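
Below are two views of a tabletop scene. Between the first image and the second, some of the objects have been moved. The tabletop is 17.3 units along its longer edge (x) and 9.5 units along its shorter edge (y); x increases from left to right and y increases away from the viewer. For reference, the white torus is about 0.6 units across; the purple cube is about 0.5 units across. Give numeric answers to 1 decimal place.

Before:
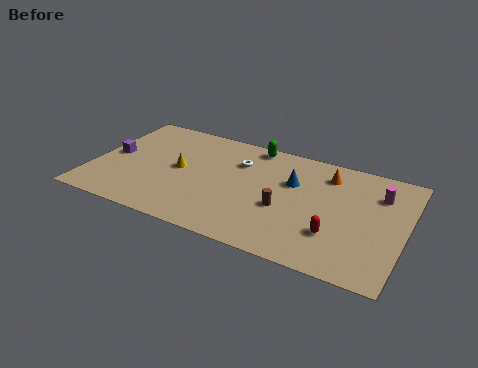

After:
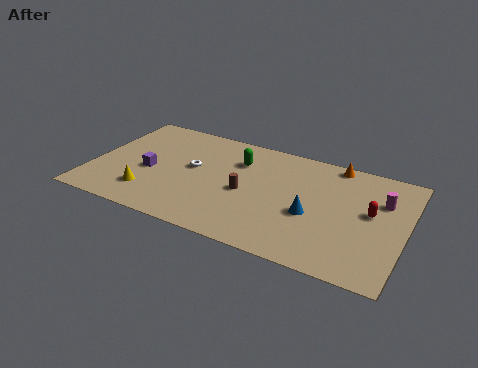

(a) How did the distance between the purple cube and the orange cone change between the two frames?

-1.2

They were about 12.1 units apart before and 10.9 after — 1.2 units closer together.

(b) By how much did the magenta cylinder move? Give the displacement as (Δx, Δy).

(0.2, -0.5)

The magenta cylinder started near (15.7, 7.0) and ended near (15.9, 6.5).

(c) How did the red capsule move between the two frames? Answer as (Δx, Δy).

(1.7, 2.5)

From the two frames, the red capsule sits at roughly (13.7, 2.8) before and (15.4, 5.3) after.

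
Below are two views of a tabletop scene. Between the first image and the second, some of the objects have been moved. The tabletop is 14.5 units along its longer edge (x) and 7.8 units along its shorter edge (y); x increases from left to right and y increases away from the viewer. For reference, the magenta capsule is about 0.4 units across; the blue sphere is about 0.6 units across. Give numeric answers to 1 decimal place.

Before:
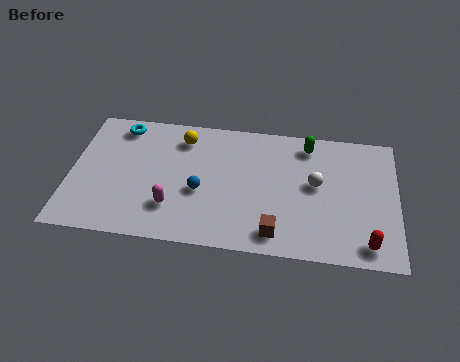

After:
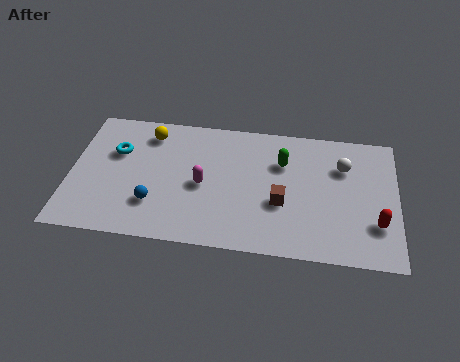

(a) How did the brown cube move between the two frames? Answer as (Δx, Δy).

(0.2, 1.8)

From the two frames, the brown cube sits at roughly (9.2, 1.2) before and (9.4, 3.0) after.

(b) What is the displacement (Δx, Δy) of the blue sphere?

(-2.0, -1.0)

The blue sphere started near (5.8, 3.2) and ended near (3.8, 2.2).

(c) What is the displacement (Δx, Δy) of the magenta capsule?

(1.3, 1.5)

The magenta capsule started near (4.6, 2.1) and ended near (5.9, 3.6).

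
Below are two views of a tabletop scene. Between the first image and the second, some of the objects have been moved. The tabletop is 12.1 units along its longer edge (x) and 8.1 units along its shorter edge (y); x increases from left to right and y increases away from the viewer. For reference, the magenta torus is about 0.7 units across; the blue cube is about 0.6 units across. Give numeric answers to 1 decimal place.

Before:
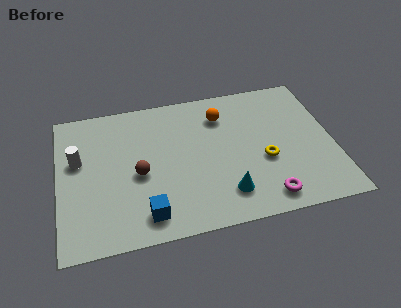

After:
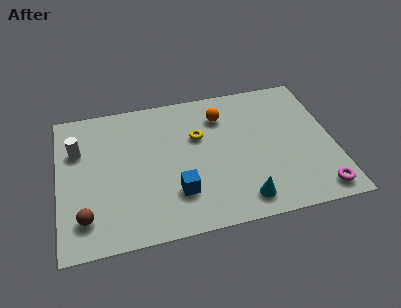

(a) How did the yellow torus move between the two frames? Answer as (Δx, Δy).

(-2.8, 2.0)

From the two frames, the yellow torus sits at roughly (9.0, 3.2) before and (6.2, 5.2) after.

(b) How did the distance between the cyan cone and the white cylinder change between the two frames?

+1.1

They were about 7.1 units apart before and 8.2 after — 1.1 units further apart.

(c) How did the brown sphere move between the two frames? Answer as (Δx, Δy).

(-2.4, -1.9)

The brown sphere started near (3.5, 3.6) and ended near (1.1, 1.7).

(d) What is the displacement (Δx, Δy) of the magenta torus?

(2.3, -0.1)

From the two frames, the magenta torus sits at roughly (8.9, 1.1) before and (11.2, 1.0) after.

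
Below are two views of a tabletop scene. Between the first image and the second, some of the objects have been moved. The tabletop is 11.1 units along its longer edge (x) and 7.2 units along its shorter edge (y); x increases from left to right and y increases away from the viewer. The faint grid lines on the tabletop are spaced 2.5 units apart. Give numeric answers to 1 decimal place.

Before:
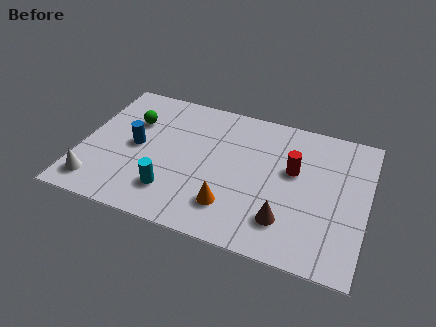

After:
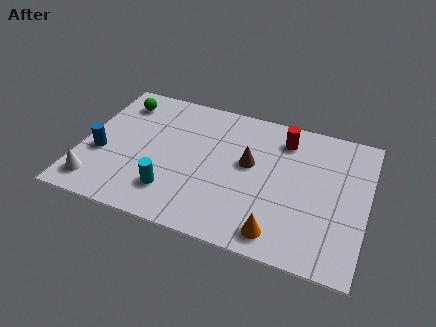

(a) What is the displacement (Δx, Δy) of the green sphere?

(-0.6, 0.9)

From the two frames, the green sphere sits at roughly (1.8, 4.9) before and (1.2, 5.8) after.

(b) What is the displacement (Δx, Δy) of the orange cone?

(1.9, -0.7)

The orange cone started near (6.0, 1.7) and ended near (7.9, 1.0).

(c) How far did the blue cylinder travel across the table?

1.5

The blue cylinder moved from about (2.1, 3.6) to (0.8, 2.8), a distance of √(1.3² + 0.8²) ≈ 1.5.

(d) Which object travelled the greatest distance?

the brown cone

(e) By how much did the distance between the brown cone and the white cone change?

-0.9

Before: roughly 7.3 units apart; after: 6.4. That's 0.9 units closer together.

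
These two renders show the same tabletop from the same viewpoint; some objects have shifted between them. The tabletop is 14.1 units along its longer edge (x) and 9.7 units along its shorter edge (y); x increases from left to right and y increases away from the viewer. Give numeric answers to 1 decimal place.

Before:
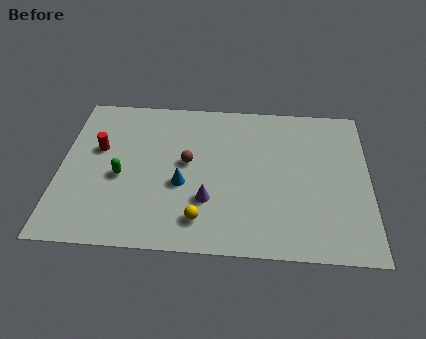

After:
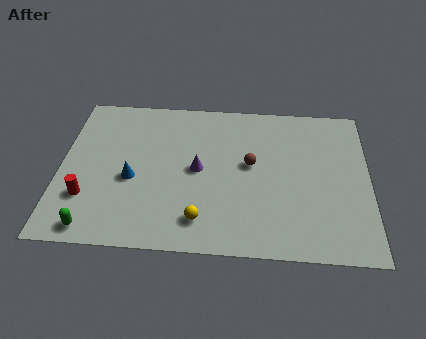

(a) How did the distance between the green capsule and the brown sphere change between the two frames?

+5.1

They were about 3.2 units apart before and 8.3 after — 5.1 units further apart.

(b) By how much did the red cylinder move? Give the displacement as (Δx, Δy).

(-0.4, -3.1)

The red cylinder started near (1.7, 5.9) and ended near (1.3, 2.8).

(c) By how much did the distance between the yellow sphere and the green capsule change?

+0.5

Before: roughly 4.4 units apart; after: 4.9. That's 0.5 units further apart.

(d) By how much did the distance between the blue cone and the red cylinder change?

-2.0

The distance was about 4.4 in the first image and 2.4 in the second, so they moved 2.0 units closer together.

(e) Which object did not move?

the yellow sphere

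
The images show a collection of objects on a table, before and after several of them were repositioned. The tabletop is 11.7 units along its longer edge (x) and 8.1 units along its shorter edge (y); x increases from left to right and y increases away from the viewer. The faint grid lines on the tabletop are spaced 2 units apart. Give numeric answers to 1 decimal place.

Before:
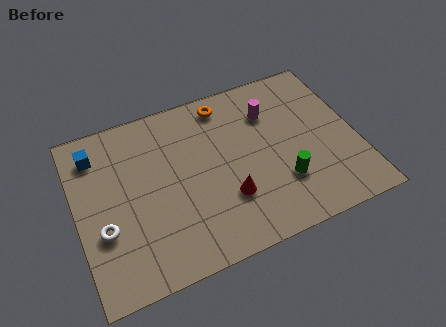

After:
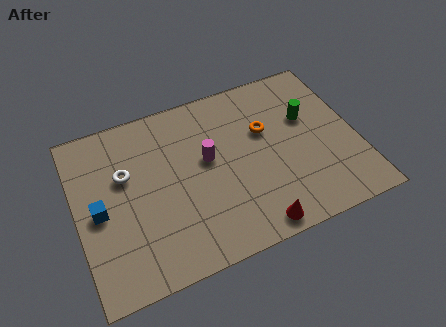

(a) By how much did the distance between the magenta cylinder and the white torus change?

-4.5

They were about 7.9 units apart before and 3.4 after — 4.5 units closer together.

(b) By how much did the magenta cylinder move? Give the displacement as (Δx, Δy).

(-2.8, -1.3)

The magenta cylinder started near (8.3, 5.9) and ended near (5.5, 4.6).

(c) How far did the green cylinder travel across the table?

3.0

The green cylinder moved from about (8.4, 2.4) to (9.8, 5.1), a distance of √(1.4² + 2.7²) ≈ 3.0.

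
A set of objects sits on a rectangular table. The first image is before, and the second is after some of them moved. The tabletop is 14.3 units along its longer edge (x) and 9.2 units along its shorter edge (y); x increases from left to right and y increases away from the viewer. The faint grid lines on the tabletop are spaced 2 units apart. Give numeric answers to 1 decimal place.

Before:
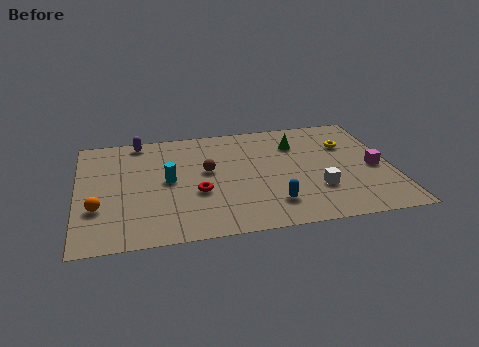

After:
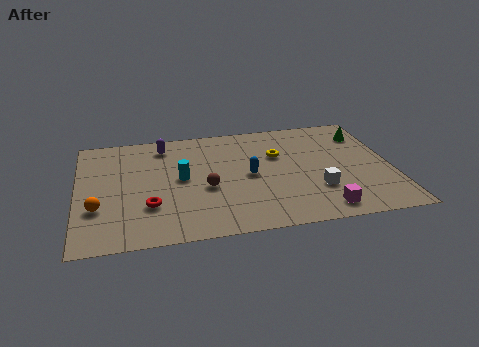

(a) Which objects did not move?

the white cube and the orange sphere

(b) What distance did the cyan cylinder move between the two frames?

0.6

From (4.1, 4.7) to (4.7, 4.8), the cyan cylinder covered √(0.6² + 0.1²) ≈ 0.6 units.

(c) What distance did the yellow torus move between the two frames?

3.2

The yellow torus moved from about (12.4, 6.3) to (9.2, 6.0), a distance of √(3.2² + 0.3²) ≈ 3.2.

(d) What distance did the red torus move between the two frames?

2.3

The red torus moved from about (5.4, 3.5) to (3.2, 2.8), a distance of √(2.2² + 0.7²) ≈ 2.3.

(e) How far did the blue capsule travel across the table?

2.7

The blue capsule was near (8.7, 2.0) before and (7.8, 4.5) after, so it travelled √(0.9² + 2.5²) ≈ 2.7 units.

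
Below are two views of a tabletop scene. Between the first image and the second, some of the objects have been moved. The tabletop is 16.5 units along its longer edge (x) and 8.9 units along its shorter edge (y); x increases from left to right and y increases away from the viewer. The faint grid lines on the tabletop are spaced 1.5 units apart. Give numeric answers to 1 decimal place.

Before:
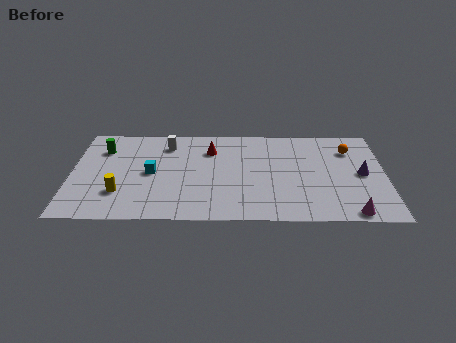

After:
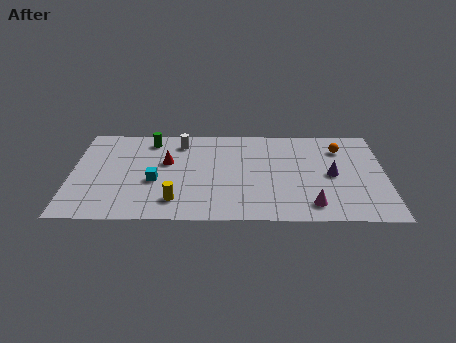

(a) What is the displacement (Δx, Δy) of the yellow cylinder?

(2.9, -0.7)

The yellow cylinder started near (2.6, 2.5) and ended near (5.5, 1.8).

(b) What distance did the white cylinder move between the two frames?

0.7

The white cylinder moved from about (5.0, 7.1) to (5.7, 7.3), a distance of √(0.7² + 0.2²) ≈ 0.7.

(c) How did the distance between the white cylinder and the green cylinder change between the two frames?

-1.8

Before: roughly 3.4 units apart; after: 1.6. That's 1.8 units closer together.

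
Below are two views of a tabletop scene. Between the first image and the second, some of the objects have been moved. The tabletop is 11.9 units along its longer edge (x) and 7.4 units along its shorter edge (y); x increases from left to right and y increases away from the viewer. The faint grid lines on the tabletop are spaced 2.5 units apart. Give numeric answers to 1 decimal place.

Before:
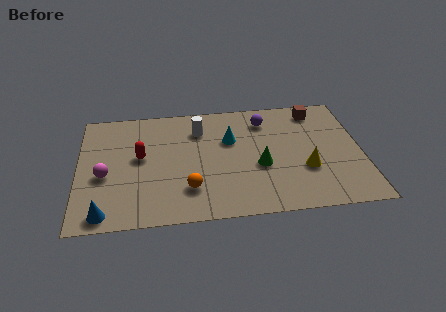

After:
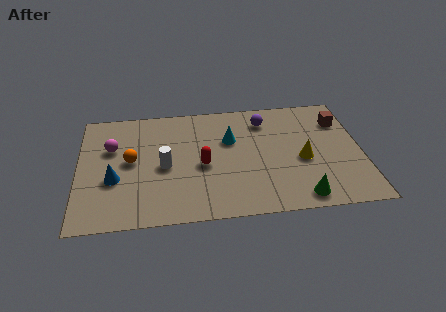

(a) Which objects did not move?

the cyan cone and the purple sphere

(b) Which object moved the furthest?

the orange sphere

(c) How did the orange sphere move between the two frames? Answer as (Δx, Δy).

(-2.4, 2.0)

From the two frames, the orange sphere sits at roughly (4.6, 1.9) before and (2.2, 3.9) after.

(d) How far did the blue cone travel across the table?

2.0

From (1.1, 0.8) to (1.5, 2.8), the blue cone covered √(0.4² + 2.0²) ≈ 2.0 units.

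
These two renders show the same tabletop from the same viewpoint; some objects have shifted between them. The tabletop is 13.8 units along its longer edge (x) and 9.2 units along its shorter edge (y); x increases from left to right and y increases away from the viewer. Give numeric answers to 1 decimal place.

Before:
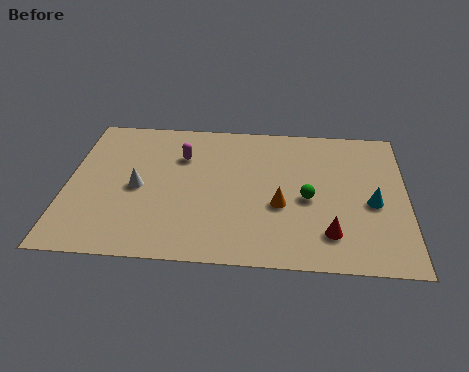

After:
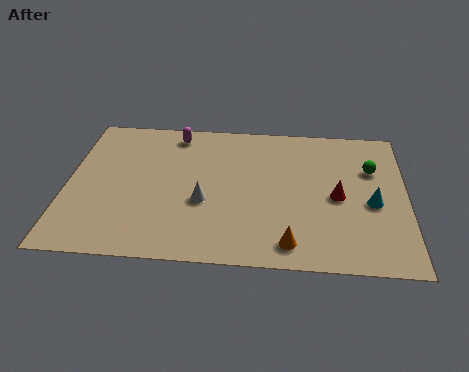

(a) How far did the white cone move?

2.8

The white cone was near (2.9, 4.3) before and (5.6, 3.6) after, so it travelled √(2.7² + 0.7²) ≈ 2.8 units.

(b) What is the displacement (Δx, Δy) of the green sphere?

(2.6, 2.1)

The green sphere started near (9.8, 4.1) and ended near (12.4, 6.2).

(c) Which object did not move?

the cyan cone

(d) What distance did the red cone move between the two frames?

2.3

The red cone moved from about (10.7, 2.0) to (11.0, 4.3), a distance of √(0.3² + 2.3²) ≈ 2.3.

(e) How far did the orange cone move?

2.3

The orange cone moved from about (8.7, 3.6) to (9.1, 1.3), a distance of √(0.4² + 2.3²) ≈ 2.3.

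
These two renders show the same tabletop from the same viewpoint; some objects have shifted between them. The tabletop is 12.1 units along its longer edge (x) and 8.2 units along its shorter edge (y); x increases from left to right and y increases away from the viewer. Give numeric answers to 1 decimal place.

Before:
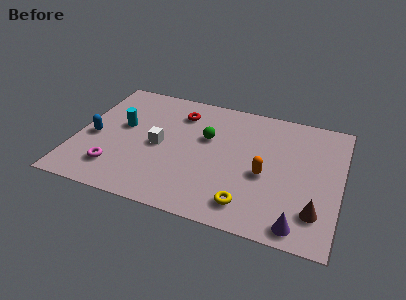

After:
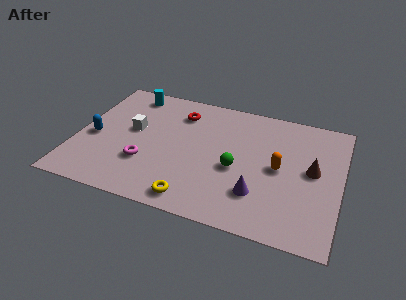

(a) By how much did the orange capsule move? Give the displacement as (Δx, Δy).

(0.6, 0.6)

The orange capsule started near (8.7, 3.5) and ended near (9.3, 4.1).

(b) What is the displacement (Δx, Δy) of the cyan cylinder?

(0.1, 2.4)

From the two frames, the cyan cylinder sits at roughly (2.0, 4.7) before and (2.1, 7.1) after.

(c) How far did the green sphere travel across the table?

2.2

The green sphere was near (5.9, 5.1) before and (7.4, 3.5) after, so it travelled √(1.5² + 1.6²) ≈ 2.2 units.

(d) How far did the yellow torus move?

2.4

From (8.1, 1.4) to (5.7, 1.0), the yellow torus covered √(2.4² + 0.4²) ≈ 2.4 units.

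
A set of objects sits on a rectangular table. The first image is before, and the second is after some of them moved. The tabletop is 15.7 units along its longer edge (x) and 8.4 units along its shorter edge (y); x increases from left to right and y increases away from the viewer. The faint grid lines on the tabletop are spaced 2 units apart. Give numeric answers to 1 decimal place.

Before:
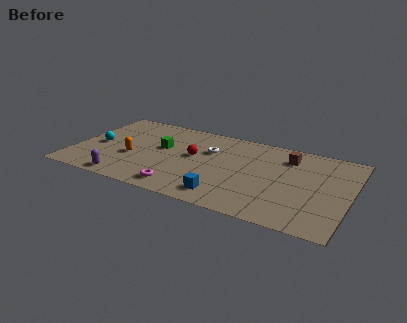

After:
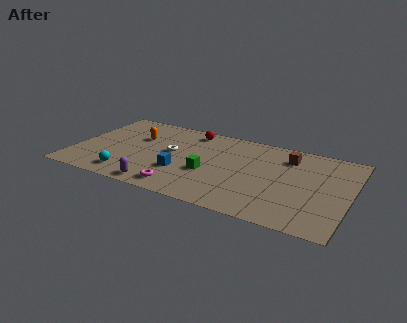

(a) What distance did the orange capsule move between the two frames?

2.2

The orange capsule moved from about (3.4, 3.3) to (3.4, 5.5), a distance of √(0.0² + 2.2²) ≈ 2.2.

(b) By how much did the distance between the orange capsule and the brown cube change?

-0.5

The distance was about 9.2 in the first image and 8.7 in the second, so they moved 0.5 units closer together.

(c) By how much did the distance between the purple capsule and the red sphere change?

+1.3

The distance was about 5.2 in the first image and 6.5 in the second, so they moved 1.3 units further apart.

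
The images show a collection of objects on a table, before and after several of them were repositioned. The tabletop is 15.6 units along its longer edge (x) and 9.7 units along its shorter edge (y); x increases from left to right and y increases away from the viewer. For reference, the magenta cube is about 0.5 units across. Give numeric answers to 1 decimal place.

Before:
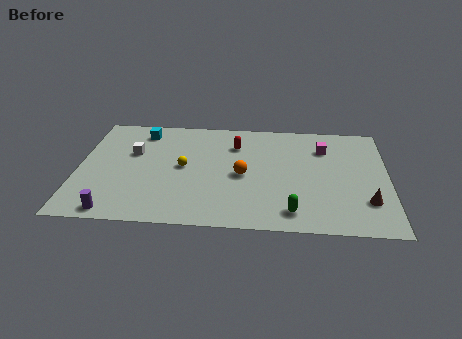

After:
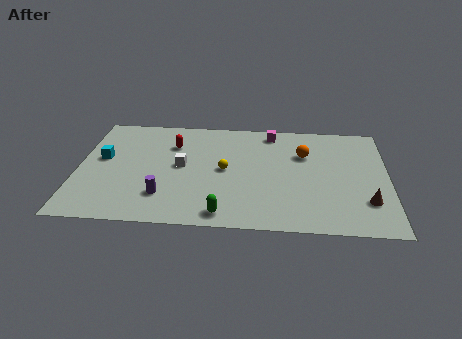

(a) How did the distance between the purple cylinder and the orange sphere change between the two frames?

+0.9

The distance was about 7.3 in the first image and 8.2 in the second, so they moved 0.9 units further apart.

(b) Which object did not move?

the brown cone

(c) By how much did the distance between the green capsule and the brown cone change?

+3.4

Before: roughly 3.9 units apart; after: 7.3. That's 3.4 units further apart.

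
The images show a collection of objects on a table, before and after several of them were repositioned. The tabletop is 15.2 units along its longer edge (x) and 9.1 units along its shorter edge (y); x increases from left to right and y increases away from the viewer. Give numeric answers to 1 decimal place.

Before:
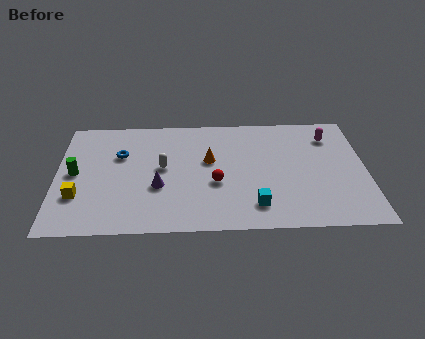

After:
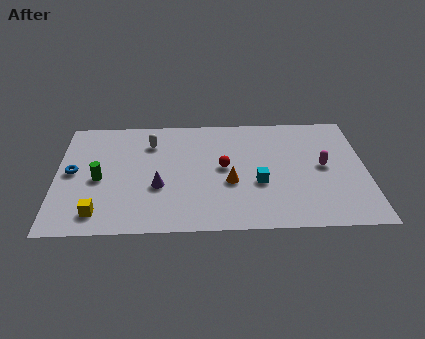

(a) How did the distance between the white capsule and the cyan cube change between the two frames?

+0.8

They were about 5.5 units apart before and 6.3 after — 0.8 units further apart.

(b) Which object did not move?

the purple cone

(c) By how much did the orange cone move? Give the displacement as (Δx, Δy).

(1.0, -1.8)

The orange cone was at about (7.5, 5.4) and moved to about (8.5, 3.6).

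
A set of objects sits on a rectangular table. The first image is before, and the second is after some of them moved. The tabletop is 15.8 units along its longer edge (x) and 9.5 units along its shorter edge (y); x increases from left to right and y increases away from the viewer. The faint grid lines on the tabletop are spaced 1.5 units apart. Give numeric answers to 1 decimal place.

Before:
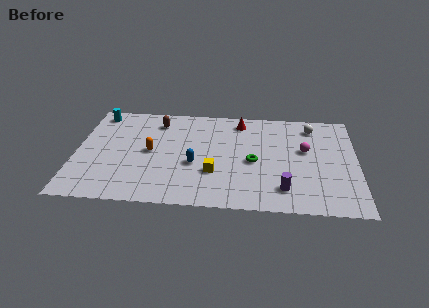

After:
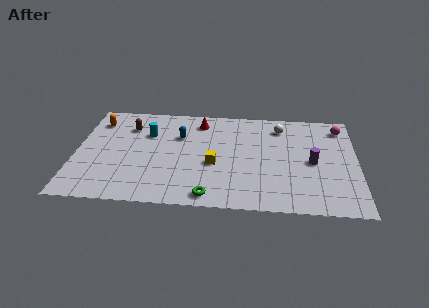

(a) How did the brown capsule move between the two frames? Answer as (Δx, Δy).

(-1.6, -0.6)

The brown capsule started near (4.5, 7.7) and ended near (2.9, 7.1).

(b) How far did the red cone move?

2.3

The red cone moved from about (9.2, 8.1) to (6.9, 7.9), a distance of √(2.3² + 0.2²) ≈ 2.3.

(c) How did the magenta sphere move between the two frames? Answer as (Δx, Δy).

(2.0, 2.3)

From the two frames, the magenta sphere sits at roughly (12.9, 5.6) before and (14.9, 7.9) after.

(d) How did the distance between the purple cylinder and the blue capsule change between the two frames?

+2.4

The distance was about 5.3 in the first image and 7.7 in the second, so they moved 2.4 units further apart.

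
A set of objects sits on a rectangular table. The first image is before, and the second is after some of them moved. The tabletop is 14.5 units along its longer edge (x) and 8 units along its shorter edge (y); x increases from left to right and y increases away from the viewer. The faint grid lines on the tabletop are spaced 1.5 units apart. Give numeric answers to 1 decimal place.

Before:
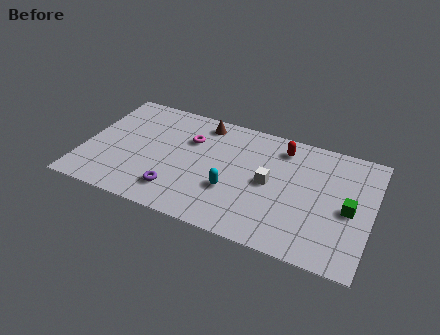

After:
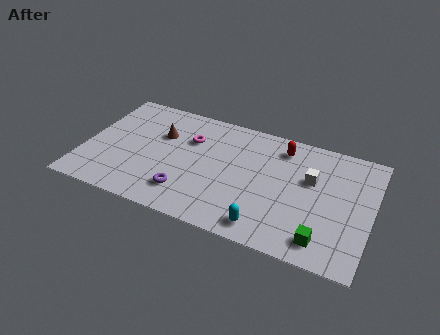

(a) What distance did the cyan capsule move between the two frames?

2.5

The cyan capsule moved from about (7.6, 2.8) to (9.5, 1.1), a distance of √(1.9² + 1.7²) ≈ 2.5.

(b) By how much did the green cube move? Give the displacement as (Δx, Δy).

(-1.1, -2.4)

The green cube was at about (13.4, 3.7) and moved to about (12.3, 1.3).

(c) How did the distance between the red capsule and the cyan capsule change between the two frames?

+1.1

Before: roughly 4.4 units apart; after: 5.5. That's 1.1 units further apart.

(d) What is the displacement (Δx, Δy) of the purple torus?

(0.5, 0.1)

The purple torus was at about (4.9, 1.7) and moved to about (5.4, 1.8).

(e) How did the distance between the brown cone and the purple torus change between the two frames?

-1.4

Before: roughly 5.3 units apart; after: 3.9. That's 1.4 units closer together.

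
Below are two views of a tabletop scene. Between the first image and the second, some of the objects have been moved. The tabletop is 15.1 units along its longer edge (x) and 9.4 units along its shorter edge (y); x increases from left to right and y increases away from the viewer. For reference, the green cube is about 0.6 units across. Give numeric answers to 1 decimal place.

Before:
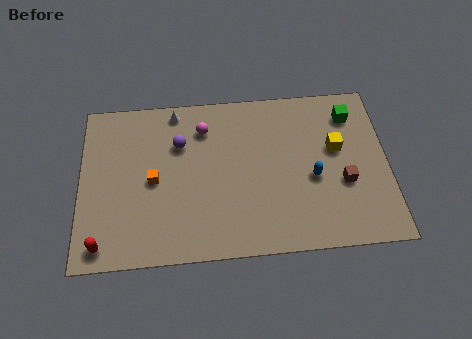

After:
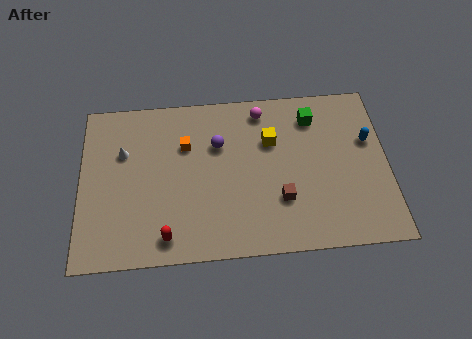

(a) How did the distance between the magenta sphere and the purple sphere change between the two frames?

+1.4

Before: roughly 1.4 units apart; after: 2.8. That's 1.4 units further apart.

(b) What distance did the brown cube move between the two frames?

3.2

The brown cube moved from about (12.9, 3.6) to (9.8, 2.9), a distance of √(3.1² + 0.7²) ≈ 3.2.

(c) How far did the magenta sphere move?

3.0

From (6.1, 7.3) to (9.0, 8.1), the magenta sphere covered √(2.9² + 0.8²) ≈ 3.0 units.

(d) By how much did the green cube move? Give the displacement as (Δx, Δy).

(-1.9, 0.0)

The green cube started near (13.4, 7.5) and ended near (11.5, 7.5).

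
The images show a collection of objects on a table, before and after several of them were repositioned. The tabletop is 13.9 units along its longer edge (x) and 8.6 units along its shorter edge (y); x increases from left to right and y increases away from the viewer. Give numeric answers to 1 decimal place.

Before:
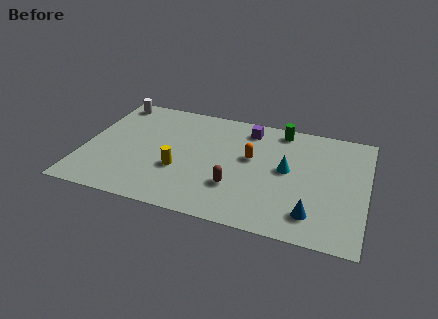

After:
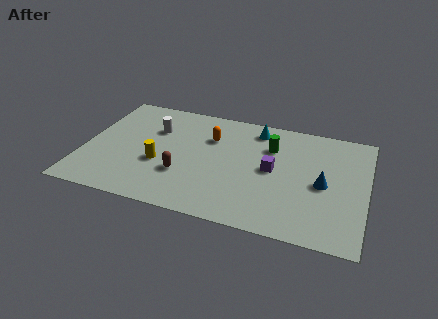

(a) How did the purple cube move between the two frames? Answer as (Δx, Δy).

(1.4, -2.8)

From the two frames, the purple cube sits at roughly (7.9, 7.2) before and (9.3, 4.4) after.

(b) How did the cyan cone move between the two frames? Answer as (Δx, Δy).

(-1.7, 2.7)

The cyan cone started near (10.0, 4.6) and ended near (8.3, 7.3).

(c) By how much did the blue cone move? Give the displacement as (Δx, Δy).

(0.4, 2.3)

The blue cone was at about (11.4, 1.7) and moved to about (11.8, 4.0).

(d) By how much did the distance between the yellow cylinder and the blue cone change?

+1.3

They were about 6.7 units apart before and 8.0 after — 1.3 units further apart.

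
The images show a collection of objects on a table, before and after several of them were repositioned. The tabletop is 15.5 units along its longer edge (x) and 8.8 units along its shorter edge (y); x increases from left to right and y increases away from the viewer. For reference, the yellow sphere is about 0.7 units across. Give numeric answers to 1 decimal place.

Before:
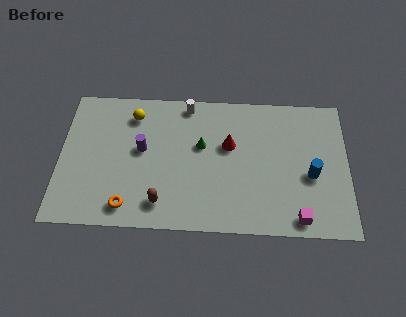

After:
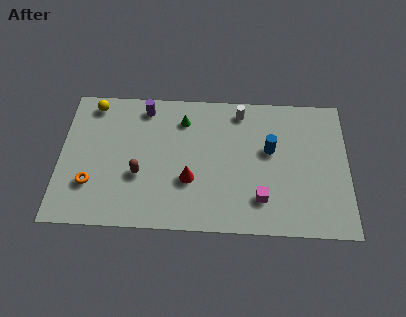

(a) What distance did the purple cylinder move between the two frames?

2.7

The purple cylinder moved from about (4.4, 4.9) to (4.5, 7.6), a distance of √(0.1² + 2.7²) ≈ 2.7.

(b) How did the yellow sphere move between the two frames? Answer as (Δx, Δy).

(-2.2, 0.6)

From the two frames, the yellow sphere sits at roughly (3.9, 7.1) before and (1.7, 7.7) after.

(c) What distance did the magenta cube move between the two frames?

2.3

From (12.8, 1.0) to (10.8, 2.1), the magenta cube covered √(2.0² + 1.1²) ≈ 2.3 units.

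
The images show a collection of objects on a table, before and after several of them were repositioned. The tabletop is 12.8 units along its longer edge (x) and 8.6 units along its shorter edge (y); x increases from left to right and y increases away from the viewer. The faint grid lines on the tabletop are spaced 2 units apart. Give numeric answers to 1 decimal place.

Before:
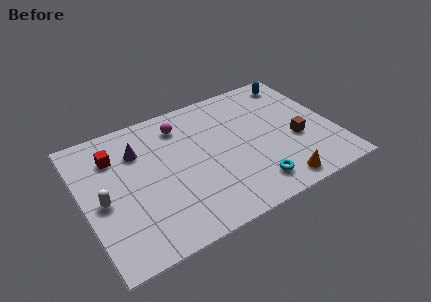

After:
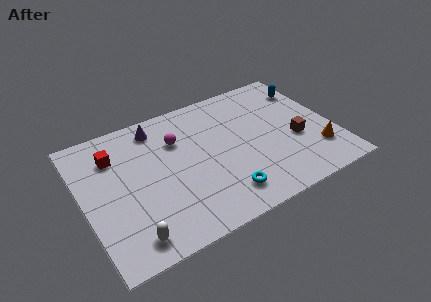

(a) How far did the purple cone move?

1.6

The purple cone moved from about (3.0, 6.2) to (4.1, 7.3), a distance of √(1.1² + 1.1²) ≈ 1.6.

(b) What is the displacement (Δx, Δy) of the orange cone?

(2.3, 1.2)

The orange cone was at about (9.4, 1.0) and moved to about (11.7, 2.2).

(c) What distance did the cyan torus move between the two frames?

1.5

From (8.2, 1.5) to (6.7, 1.6), the cyan torus covered √(1.5² + 0.1²) ≈ 1.5 units.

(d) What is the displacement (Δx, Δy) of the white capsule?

(1.0, -2.7)

The white capsule was at about (0.9, 3.9) and moved to about (1.9, 1.2).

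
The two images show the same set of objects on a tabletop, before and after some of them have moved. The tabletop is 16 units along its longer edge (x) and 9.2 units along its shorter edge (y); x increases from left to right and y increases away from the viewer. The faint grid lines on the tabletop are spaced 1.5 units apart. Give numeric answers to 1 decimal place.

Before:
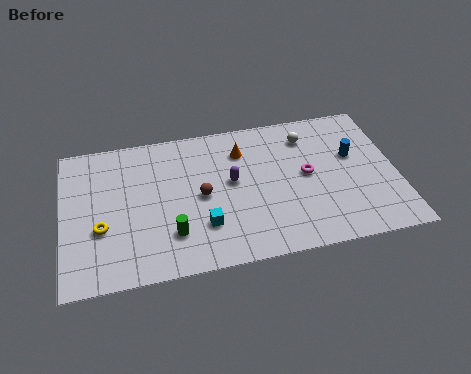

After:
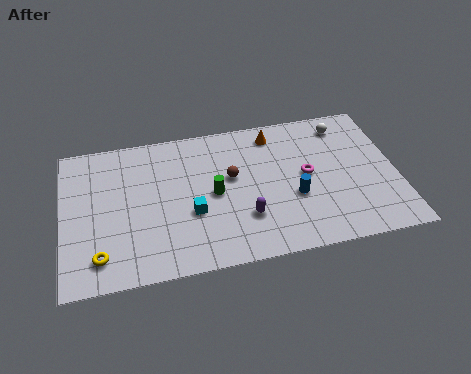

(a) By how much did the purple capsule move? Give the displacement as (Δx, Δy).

(0.5, -2.4)

The purple capsule started near (8.1, 5.1) and ended near (8.6, 2.7).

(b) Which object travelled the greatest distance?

the blue cylinder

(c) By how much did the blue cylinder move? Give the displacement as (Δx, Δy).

(-3.0, -2.1)

The blue cylinder started near (14.0, 5.6) and ended near (11.0, 3.5).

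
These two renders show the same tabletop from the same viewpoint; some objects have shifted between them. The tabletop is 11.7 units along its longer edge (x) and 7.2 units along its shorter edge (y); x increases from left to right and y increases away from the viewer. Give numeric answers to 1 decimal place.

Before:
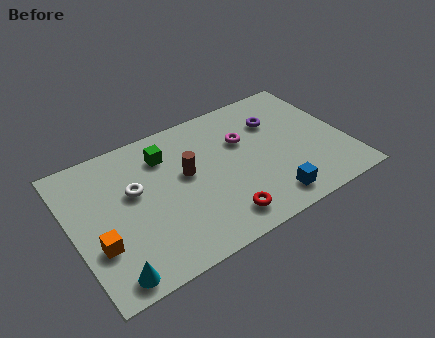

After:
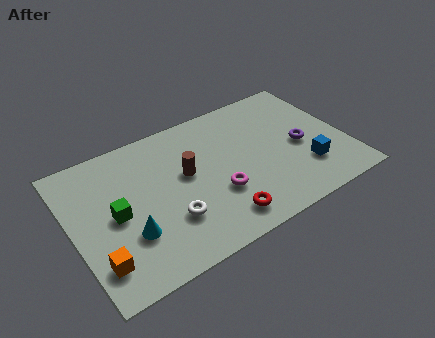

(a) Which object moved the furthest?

the green cube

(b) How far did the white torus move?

2.4

From (2.7, 4.3) to (3.9, 2.2), the white torus covered √(1.2² + 2.1²) ≈ 2.4 units.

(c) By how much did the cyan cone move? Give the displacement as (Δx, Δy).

(1.0, 1.5)

The cyan cone was at about (1.2, 0.8) and moved to about (2.2, 2.3).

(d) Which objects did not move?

the brown cylinder and the red torus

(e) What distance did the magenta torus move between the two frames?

2.7

The magenta torus was near (7.5, 4.7) before and (6.0, 2.5) after, so it travelled √(1.5² + 2.2²) ≈ 2.7 units.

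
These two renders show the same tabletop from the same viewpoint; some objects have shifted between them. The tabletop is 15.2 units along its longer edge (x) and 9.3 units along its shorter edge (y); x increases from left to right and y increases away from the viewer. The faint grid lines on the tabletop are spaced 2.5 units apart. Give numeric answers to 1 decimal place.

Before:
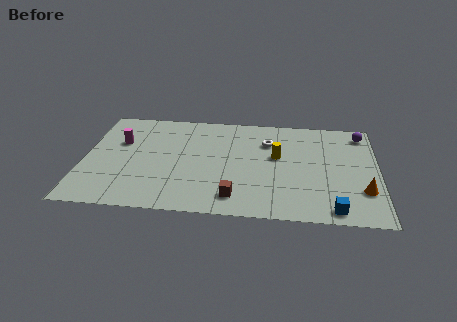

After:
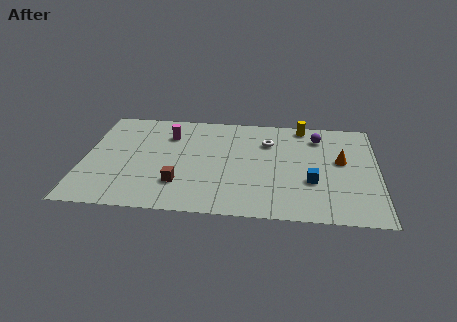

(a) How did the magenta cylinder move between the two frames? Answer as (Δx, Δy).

(2.5, 0.9)

The magenta cylinder started near (1.8, 6.0) and ended near (4.3, 6.9).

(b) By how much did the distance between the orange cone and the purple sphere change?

-2.8

Before: roughly 5.2 units apart; after: 2.4. That's 2.8 units closer together.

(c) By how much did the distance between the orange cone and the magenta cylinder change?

-3.9

They were about 13.0 units apart before and 9.1 after — 3.9 units closer together.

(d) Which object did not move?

the white torus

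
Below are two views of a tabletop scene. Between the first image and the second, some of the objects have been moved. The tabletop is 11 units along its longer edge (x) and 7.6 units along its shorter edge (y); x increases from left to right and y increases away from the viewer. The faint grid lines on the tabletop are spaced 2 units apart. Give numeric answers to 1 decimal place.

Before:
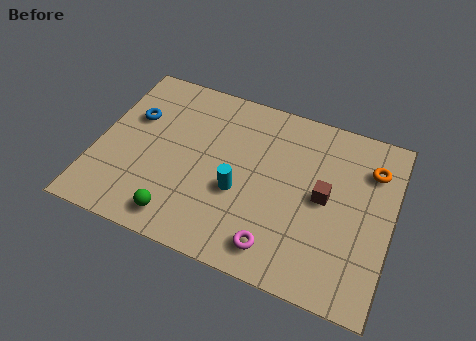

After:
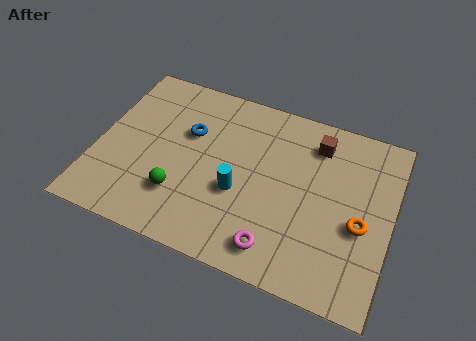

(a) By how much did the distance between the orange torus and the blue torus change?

-2.1

They were about 8.9 units apart before and 6.8 after — 2.1 units closer together.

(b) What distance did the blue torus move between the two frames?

2.1

From (1.2, 4.9) to (3.3, 4.9), the blue torus covered √(2.1² + 0.0²) ≈ 2.1 units.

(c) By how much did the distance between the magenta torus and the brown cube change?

+1.9

They were about 3.1 units apart before and 5.0 after — 1.9 units further apart.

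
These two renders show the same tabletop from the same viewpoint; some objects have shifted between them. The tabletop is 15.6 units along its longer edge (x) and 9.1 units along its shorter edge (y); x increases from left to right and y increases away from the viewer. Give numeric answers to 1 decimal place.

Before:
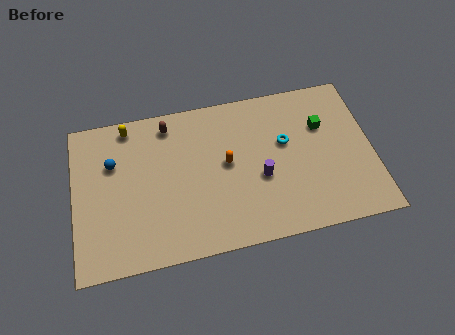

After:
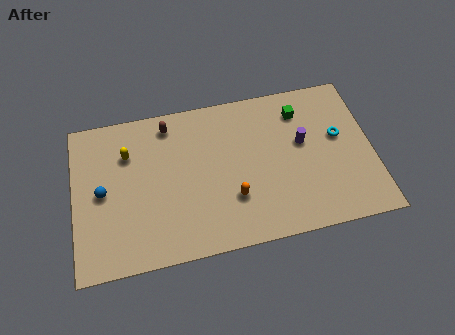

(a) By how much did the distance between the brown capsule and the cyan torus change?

+2.7

They were about 6.4 units apart before and 9.1 after — 2.7 units further apart.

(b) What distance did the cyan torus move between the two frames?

2.8

The cyan torus moved from about (11.1, 5.5) to (13.9, 5.3), a distance of √(2.8² + 0.2²) ≈ 2.8.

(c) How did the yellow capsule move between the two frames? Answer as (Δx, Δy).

(-0.1, -1.6)

The yellow capsule was at about (3.0, 8.1) and moved to about (2.9, 6.5).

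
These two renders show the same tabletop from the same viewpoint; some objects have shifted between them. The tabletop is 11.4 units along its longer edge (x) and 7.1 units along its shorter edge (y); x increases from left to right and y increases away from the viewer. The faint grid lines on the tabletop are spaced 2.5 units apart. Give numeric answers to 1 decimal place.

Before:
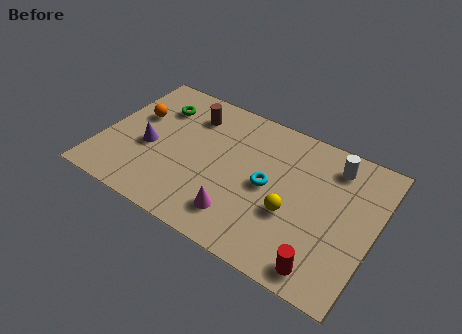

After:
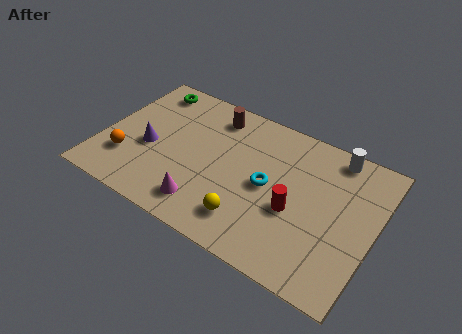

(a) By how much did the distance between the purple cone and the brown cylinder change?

+0.8

They were about 2.9 units apart before and 3.7 after — 0.8 units further apart.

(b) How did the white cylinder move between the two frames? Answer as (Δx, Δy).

(0.0, 0.5)

The white cylinder was at about (9.4, 5.8) and moved to about (9.4, 6.3).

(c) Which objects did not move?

the cyan torus and the purple cone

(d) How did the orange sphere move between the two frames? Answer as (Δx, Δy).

(0.0, -2.4)

The orange sphere started near (1.2, 4.4) and ended near (1.2, 2.0).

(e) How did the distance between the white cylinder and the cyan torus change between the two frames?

+0.4

They were about 3.3 units apart before and 3.7 after — 0.4 units further apart.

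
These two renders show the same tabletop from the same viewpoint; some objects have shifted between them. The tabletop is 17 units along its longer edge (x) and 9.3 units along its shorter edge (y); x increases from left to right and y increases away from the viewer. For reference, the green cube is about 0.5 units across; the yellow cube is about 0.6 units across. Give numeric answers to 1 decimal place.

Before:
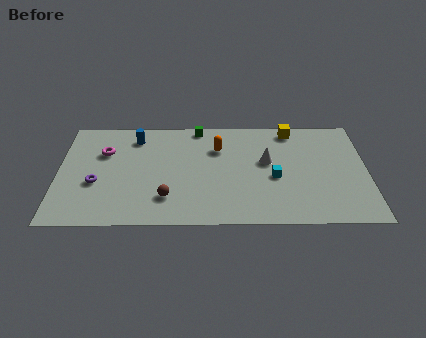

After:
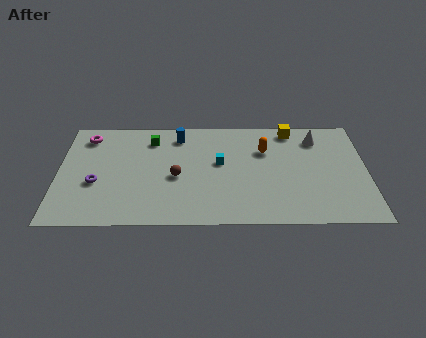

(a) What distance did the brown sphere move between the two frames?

1.9

The brown sphere was near (6.0, 2.3) before and (6.5, 4.1) after, so it travelled √(0.5² + 1.8²) ≈ 1.9 units.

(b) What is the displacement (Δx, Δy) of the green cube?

(-2.6, -1.1)

The green cube was at about (7.7, 8.5) and moved to about (5.1, 7.4).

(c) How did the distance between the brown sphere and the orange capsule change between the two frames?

+0.3

They were about 5.1 units apart before and 5.4 after — 0.3 units further apart.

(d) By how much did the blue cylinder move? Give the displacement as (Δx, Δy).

(2.4, 0.1)

From the two frames, the blue cylinder sits at roughly (4.2, 7.6) before and (6.6, 7.7) after.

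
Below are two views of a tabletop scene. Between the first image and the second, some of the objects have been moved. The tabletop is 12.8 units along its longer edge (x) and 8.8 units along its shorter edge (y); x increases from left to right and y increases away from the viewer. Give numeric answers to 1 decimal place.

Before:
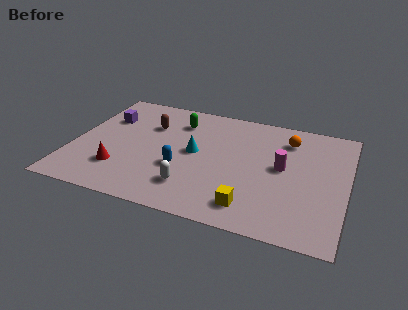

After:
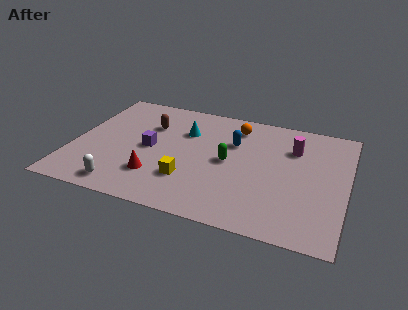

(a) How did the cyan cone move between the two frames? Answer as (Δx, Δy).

(-0.6, 1.5)

The cyan cone started near (5.7, 4.6) and ended near (5.1, 6.1).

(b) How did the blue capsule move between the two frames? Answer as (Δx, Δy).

(2.2, 2.7)

The blue capsule was at about (5.2, 3.2) and moved to about (7.4, 5.9).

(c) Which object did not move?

the brown capsule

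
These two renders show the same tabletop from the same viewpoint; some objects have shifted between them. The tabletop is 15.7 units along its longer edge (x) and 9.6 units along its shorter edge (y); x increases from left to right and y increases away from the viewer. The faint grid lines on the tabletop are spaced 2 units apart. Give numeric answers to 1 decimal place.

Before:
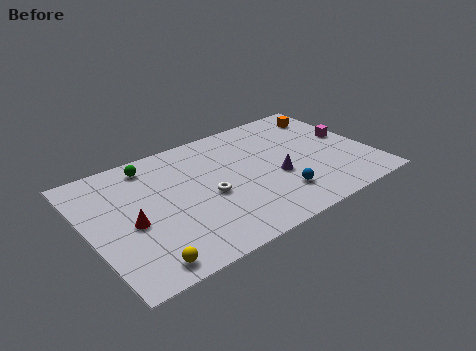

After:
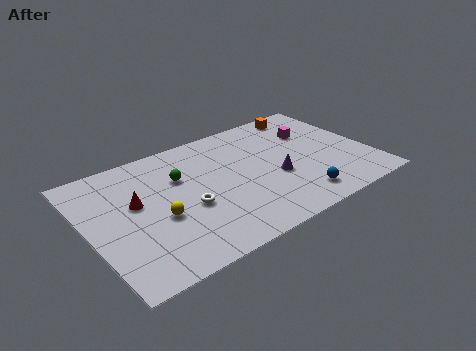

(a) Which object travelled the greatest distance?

the yellow sphere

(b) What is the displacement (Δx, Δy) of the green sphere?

(1.4, -1.8)

The green sphere was at about (3.9, 8.2) and moved to about (5.3, 6.4).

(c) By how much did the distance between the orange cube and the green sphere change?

-2.3

They were about 10.3 units apart before and 8.0 after — 2.3 units closer together.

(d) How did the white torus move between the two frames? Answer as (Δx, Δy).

(-1.2, -0.3)

The white torus was at about (6.5, 4.2) and moved to about (5.3, 3.9).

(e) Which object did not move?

the purple cone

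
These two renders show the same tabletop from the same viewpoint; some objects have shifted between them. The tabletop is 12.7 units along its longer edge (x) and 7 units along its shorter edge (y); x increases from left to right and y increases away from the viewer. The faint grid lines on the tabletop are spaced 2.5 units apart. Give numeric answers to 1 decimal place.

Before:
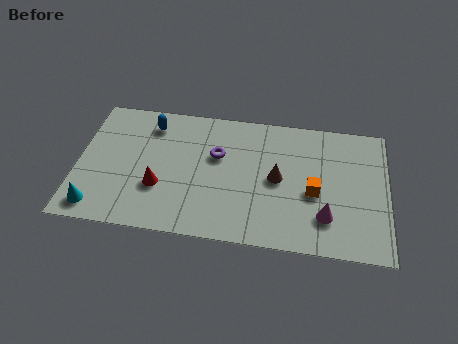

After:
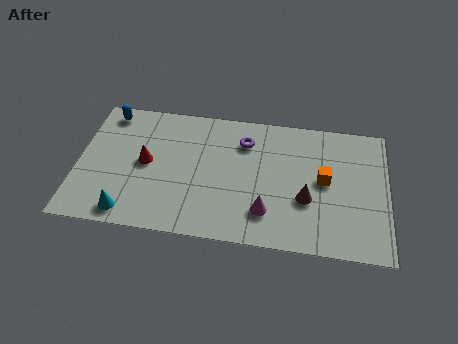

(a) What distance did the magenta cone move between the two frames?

2.4

From (10.2, 1.8) to (7.8, 1.7), the magenta cone covered √(2.4² + 0.1²) ≈ 2.4 units.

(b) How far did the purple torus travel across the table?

1.4

The purple torus was near (5.7, 4.4) before and (6.8, 5.3) after, so it travelled √(1.1² + 0.9²) ≈ 1.4 units.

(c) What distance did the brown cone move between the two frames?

1.5

The brown cone moved from about (8.2, 3.5) to (9.4, 2.6), a distance of √(1.2² + 0.9²) ≈ 1.5.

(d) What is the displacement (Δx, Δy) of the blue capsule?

(-1.8, 0.4)

The blue capsule was at about (2.9, 5.7) and moved to about (1.1, 6.1).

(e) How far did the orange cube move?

0.8

The orange cube was near (9.7, 3.0) before and (10.1, 3.7) after, so it travelled √(0.4² + 0.7²) ≈ 0.8 units.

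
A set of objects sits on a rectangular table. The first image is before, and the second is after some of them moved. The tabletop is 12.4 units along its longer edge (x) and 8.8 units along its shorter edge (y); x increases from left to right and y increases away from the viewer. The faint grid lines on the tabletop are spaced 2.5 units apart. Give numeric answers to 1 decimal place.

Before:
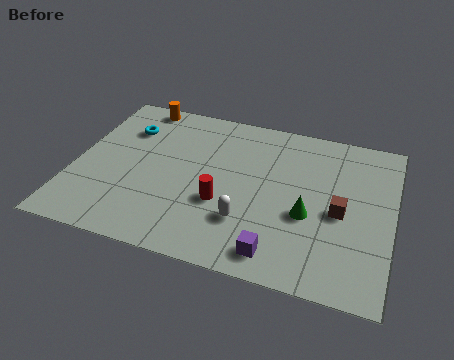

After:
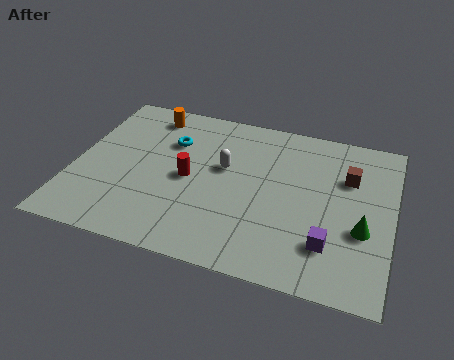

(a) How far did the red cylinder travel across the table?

1.7

The red cylinder moved from about (5.9, 3.2) to (4.5, 4.2), a distance of √(1.4² + 1.0²) ≈ 1.7.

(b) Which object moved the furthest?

the white capsule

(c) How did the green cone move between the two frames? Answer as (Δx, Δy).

(2.1, -0.2)

From the two frames, the green cone sits at roughly (9.2, 3.5) before and (11.3, 3.3) after.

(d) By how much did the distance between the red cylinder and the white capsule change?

+0.4

They were about 1.2 units apart before and 1.6 after — 0.4 units further apart.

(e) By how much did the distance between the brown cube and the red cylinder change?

+1.8

Before: roughly 4.6 units apart; after: 6.4. That's 1.8 units further apart.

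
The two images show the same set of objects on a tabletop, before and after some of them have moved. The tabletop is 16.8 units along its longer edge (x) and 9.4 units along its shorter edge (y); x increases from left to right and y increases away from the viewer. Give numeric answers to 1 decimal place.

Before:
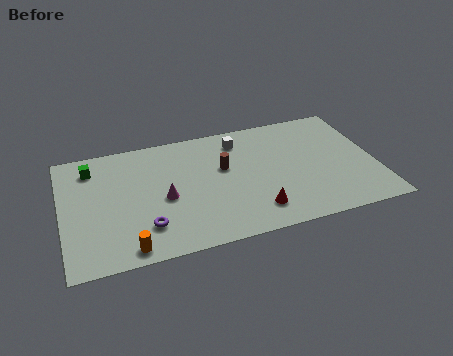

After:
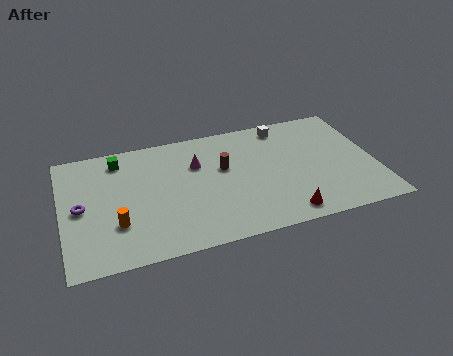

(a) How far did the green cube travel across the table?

1.5

The green cube was near (1.7, 7.6) before and (3.2, 7.9) after, so it travelled √(1.5² + 0.3²) ≈ 1.5 units.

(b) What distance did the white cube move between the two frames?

2.5

The white cube was near (9.7, 7.7) before and (12.2, 8.2) after, so it travelled √(2.5² + 0.5²) ≈ 2.5 units.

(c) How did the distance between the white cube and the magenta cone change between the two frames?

-0.3

The distance was about 5.5 in the first image and 5.2 in the second, so they moved 0.3 units closer together.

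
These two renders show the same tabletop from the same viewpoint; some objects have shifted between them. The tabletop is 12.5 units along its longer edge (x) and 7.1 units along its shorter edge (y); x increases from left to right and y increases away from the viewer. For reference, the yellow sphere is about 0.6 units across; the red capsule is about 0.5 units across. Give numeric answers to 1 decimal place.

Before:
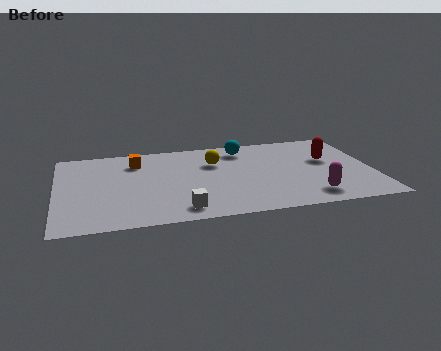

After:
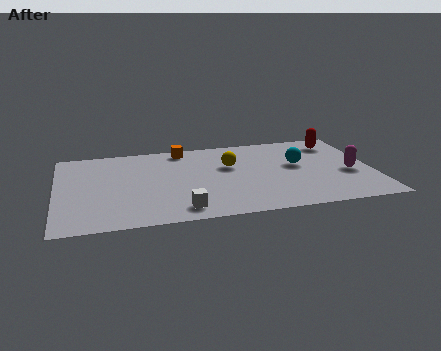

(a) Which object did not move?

the white cube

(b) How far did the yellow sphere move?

0.7

The yellow sphere was near (6.3, 4.9) before and (6.9, 4.5) after, so it travelled √(0.6² + 0.4²) ≈ 0.7 units.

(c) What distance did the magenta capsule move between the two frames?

2.4

The magenta capsule moved from about (9.9, 1.3) to (11.6, 3.0), a distance of √(1.7² + 1.7²) ≈ 2.4.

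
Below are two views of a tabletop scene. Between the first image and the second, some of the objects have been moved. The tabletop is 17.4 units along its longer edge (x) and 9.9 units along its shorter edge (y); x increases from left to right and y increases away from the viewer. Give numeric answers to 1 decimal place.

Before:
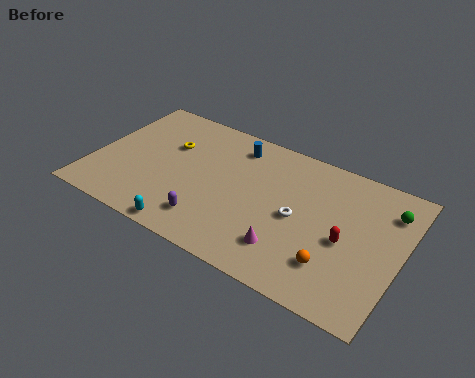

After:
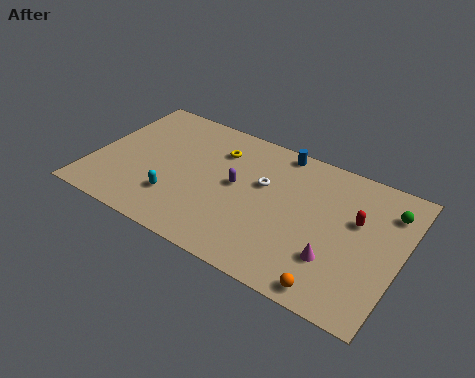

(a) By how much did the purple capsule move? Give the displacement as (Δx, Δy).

(1.0, 3.3)

The purple capsule started near (7.1, 2.0) and ended near (8.1, 5.3).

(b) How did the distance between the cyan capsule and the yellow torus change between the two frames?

-1.1

The distance was about 6.1 in the first image and 5.0 in the second, so they moved 1.1 units closer together.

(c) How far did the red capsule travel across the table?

1.7

The red capsule moved from about (14.4, 4.4) to (14.8, 6.1), a distance of √(0.4² + 1.7²) ≈ 1.7.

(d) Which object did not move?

the green sphere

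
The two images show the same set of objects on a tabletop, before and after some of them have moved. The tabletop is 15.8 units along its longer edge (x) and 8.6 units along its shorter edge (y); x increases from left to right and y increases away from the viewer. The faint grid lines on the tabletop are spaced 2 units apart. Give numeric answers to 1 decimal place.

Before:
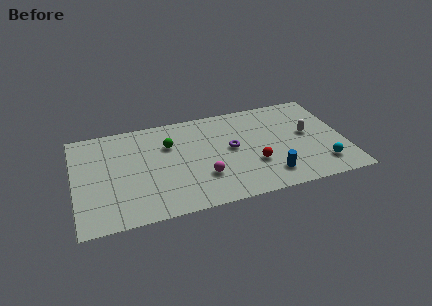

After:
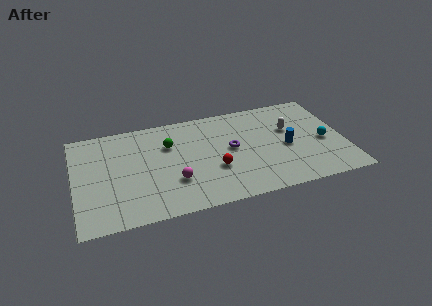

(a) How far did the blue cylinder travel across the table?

2.5

The blue cylinder was near (11.2, 1.7) before and (12.4, 3.9) after, so it travelled √(1.2² + 2.2²) ≈ 2.5 units.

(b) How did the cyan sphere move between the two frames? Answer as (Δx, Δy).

(0.3, 2.0)

The cyan sphere was at about (14.3, 1.8) and moved to about (14.6, 3.8).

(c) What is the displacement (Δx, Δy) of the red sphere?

(-2.3, 0.2)

The red sphere was at about (10.4, 2.9) and moved to about (8.1, 3.1).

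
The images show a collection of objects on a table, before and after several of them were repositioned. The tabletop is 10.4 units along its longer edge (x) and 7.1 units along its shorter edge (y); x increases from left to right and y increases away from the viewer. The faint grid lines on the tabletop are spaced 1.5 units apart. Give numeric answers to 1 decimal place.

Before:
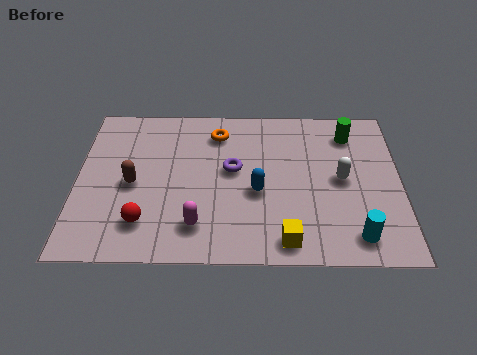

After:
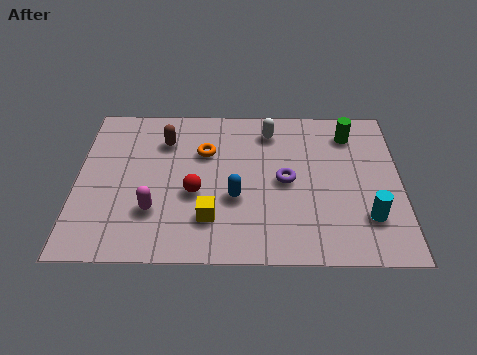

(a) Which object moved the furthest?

the white capsule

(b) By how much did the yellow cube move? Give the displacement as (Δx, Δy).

(-2.4, 0.9)

From the two frames, the yellow cube sits at roughly (6.7, 0.9) before and (4.3, 1.8) after.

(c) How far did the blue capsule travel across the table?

0.8

The blue capsule moved from about (5.8, 3.0) to (5.1, 2.7), a distance of √(0.7² + 0.3²) ≈ 0.8.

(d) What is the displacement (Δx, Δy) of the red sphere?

(1.6, 1.3)

From the two frames, the red sphere sits at roughly (2.2, 1.6) before and (3.8, 2.9) after.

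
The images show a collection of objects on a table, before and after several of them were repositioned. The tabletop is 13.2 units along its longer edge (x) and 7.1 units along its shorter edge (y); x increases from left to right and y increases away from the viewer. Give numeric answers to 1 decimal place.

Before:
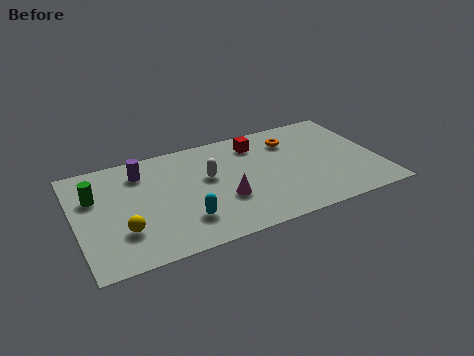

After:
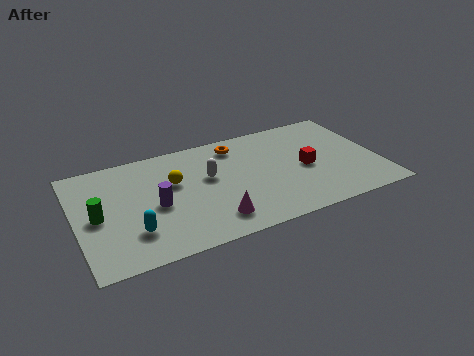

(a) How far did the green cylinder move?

1.3

From (0.9, 4.7) to (0.9, 3.4), the green cylinder covered √(0.0² + 1.3²) ≈ 1.3 units.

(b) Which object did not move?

the white capsule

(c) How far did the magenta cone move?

1.3

The magenta cone was near (6.3, 2.5) before and (5.7, 1.4) after, so it travelled √(0.6² + 1.1²) ≈ 1.3 units.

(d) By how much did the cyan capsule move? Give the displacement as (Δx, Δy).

(-2.2, 0.1)

The cyan capsule started near (4.5, 1.8) and ended near (2.3, 1.9).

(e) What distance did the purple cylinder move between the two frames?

2.4

From (3.0, 5.6) to (3.4, 3.2), the purple cylinder covered √(0.4² + 2.4²) ≈ 2.4 units.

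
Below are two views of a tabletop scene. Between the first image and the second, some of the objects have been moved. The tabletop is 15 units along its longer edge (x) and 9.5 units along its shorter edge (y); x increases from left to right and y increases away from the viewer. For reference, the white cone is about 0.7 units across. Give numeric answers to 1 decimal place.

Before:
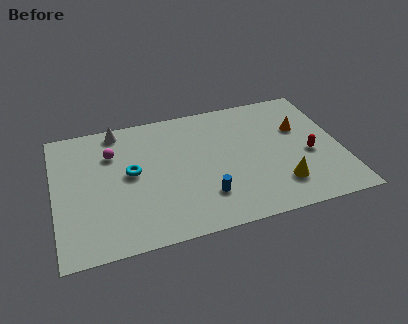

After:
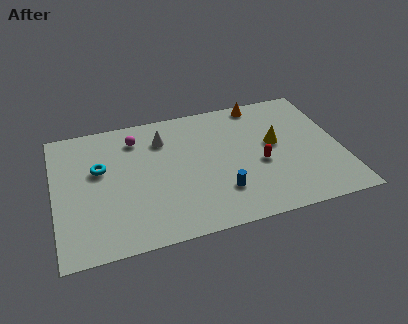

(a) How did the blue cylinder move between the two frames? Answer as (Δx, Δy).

(0.8, 0.1)

From the two frames, the blue cylinder sits at roughly (7.7, 2.4) before and (8.5, 2.5) after.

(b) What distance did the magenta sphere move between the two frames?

1.5

The magenta sphere was near (3.1, 6.8) before and (4.4, 7.6) after, so it travelled √(1.3² + 0.8²) ≈ 1.5 units.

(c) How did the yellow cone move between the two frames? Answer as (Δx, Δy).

(0.0, 3.1)

From the two frames, the yellow cone sits at roughly (11.6, 2.2) before and (11.6, 5.3) after.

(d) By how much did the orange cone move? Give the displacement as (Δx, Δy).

(-1.9, 2.5)

From the two frames, the orange cone sits at roughly (13.0, 6.1) before and (11.1, 8.6) after.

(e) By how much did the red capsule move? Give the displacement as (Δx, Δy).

(-2.6, 0.0)

The red capsule was at about (13.3, 4.0) and moved to about (10.7, 4.0).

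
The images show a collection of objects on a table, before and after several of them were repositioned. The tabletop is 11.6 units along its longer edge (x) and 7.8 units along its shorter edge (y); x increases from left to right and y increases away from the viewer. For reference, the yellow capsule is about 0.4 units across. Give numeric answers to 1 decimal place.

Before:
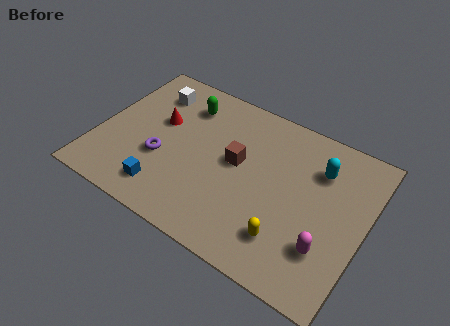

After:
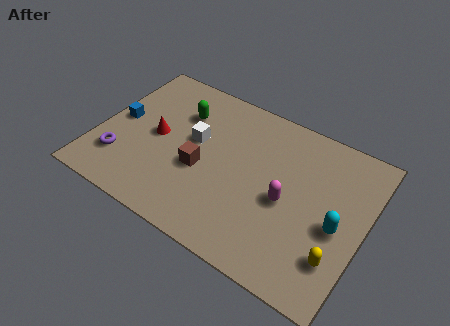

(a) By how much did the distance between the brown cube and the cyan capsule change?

+2.2

The distance was about 3.7 in the first image and 5.9 in the second, so they moved 2.2 units further apart.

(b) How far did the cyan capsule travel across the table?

2.5

The cyan capsule was near (9.4, 5.7) before and (10.5, 3.4) after, so it travelled √(1.1² + 2.3²) ≈ 2.5 units.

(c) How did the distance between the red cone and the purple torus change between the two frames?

+0.5

Before: roughly 1.8 units apart; after: 2.3. That's 0.5 units further apart.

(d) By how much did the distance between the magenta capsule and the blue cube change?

+0.6

The distance was about 6.9 in the first image and 7.5 in the second, so they moved 0.6 units further apart.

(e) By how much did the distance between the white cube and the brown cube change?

-3.1

They were about 4.5 units apart before and 1.4 after — 3.1 units closer together.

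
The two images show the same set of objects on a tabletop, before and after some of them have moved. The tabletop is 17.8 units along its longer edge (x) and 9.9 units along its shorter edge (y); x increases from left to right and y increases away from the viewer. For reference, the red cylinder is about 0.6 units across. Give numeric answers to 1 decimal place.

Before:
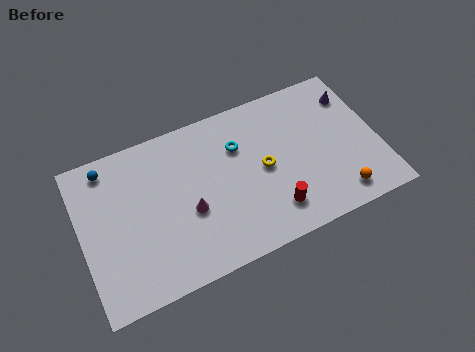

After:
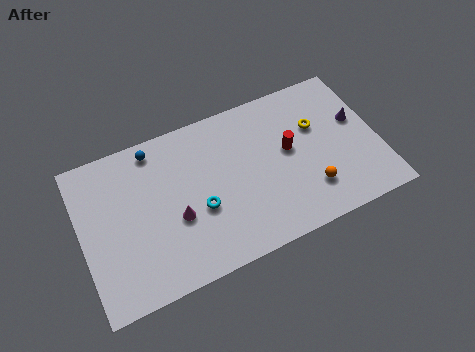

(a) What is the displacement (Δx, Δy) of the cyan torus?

(-2.7, -3.0)

The cyan torus started near (9.6, 6.9) and ended near (6.9, 3.9).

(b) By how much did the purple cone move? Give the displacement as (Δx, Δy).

(0.0, -1.7)

From the two frames, the purple cone sits at roughly (16.7, 7.6) before and (16.7, 5.9) after.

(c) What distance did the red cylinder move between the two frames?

3.7

From (11.1, 2.1) to (12.5, 5.5), the red cylinder covered √(1.4² + 3.4²) ≈ 3.7 units.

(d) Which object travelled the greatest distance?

the cyan torus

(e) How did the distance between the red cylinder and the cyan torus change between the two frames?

+0.8

They were about 5.0 units apart before and 5.8 after — 0.8 units further apart.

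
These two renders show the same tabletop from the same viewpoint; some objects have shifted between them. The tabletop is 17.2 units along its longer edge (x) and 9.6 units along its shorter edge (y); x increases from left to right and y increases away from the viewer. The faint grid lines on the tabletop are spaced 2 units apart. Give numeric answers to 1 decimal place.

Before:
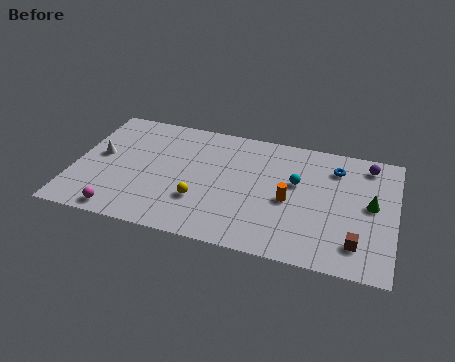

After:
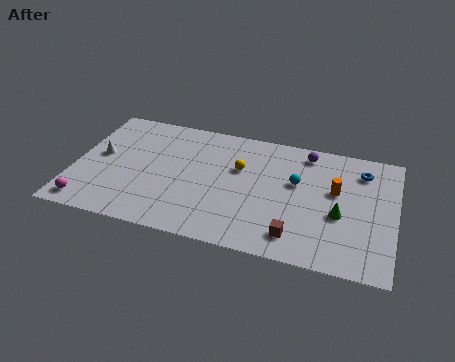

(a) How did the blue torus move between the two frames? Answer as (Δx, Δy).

(1.4, 0.1)

The blue torus was at about (13.9, 7.5) and moved to about (15.3, 7.6).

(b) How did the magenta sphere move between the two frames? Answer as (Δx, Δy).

(-1.8, 0.2)

The magenta sphere started near (2.8, 1.0) and ended near (1.0, 1.2).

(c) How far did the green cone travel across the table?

2.0

The green cone moved from about (15.9, 5.1) to (14.3, 3.9), a distance of √(1.6² + 1.2²) ≈ 2.0.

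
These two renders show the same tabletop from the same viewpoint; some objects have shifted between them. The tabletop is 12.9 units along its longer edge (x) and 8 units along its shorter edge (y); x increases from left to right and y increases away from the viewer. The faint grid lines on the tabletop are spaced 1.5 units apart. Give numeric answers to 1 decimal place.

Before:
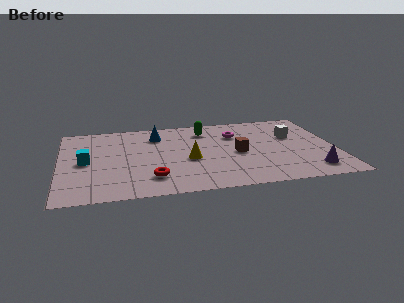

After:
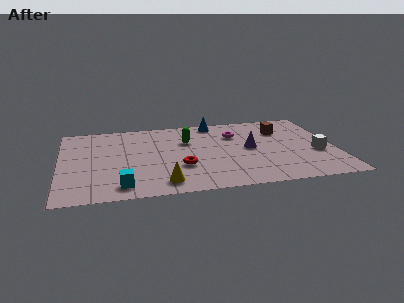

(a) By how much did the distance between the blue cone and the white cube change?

-0.3

Before: roughly 6.5 units apart; after: 6.2. That's 0.3 units closer together.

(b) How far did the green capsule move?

1.3

The green capsule moved from about (6.9, 6.4) to (6.0, 5.4), a distance of √(0.9² + 1.0²) ≈ 1.3.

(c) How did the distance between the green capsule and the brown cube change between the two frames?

+1.5

The distance was about 3.0 in the first image and 4.5 in the second, so they moved 1.5 units further apart.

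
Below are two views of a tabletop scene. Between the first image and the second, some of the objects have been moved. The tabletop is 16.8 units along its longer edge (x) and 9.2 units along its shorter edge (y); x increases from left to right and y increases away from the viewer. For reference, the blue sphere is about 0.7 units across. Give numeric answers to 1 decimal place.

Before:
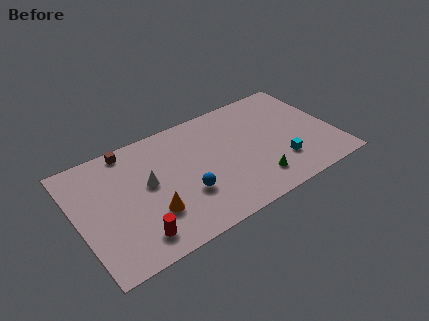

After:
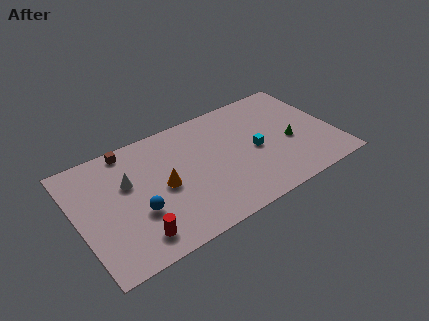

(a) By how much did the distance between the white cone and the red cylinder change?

+0.5

Before: roughly 3.7 units apart; after: 4.2. That's 0.5 units further apart.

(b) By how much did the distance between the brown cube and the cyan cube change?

-2.1

They were about 10.9 units apart before and 8.8 after — 2.1 units closer together.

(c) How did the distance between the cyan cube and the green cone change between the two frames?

+0.4

The distance was about 1.9 in the first image and 2.3 in the second, so they moved 0.4 units further apart.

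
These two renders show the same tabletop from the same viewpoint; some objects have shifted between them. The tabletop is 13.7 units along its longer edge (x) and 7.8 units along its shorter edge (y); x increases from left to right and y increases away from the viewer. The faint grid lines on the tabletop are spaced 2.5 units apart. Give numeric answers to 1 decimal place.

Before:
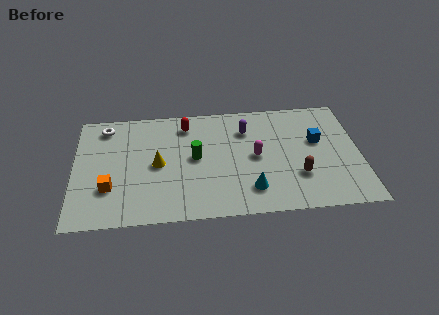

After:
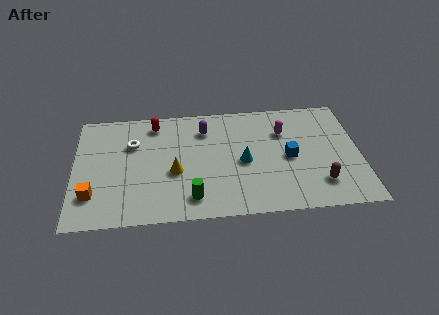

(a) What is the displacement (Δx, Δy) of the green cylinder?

(-0.2, -2.7)

The green cylinder started near (5.8, 4.1) and ended near (5.6, 1.4).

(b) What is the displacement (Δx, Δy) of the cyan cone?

(-0.3, 1.9)

The cyan cone started near (8.4, 1.7) and ended near (8.1, 3.6).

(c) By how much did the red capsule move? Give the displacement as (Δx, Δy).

(-1.5, 0.2)

The red capsule was at about (5.4, 6.4) and moved to about (3.9, 6.6).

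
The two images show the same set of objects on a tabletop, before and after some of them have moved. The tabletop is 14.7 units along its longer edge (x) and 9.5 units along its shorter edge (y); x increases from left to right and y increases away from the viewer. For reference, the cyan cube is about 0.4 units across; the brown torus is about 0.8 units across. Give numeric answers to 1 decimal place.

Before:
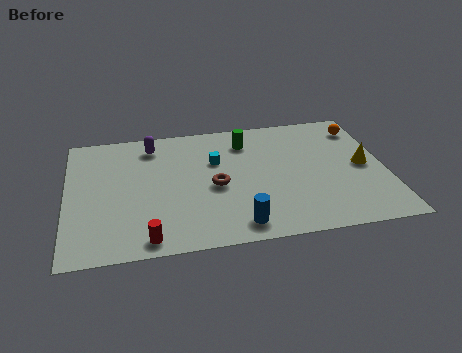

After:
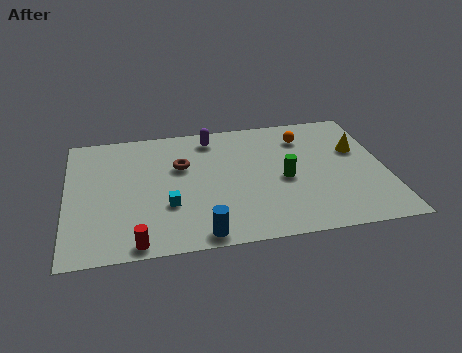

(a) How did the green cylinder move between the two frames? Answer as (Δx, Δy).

(1.6, -3.2)

The green cylinder started near (8.4, 7.5) and ended near (10.0, 4.3).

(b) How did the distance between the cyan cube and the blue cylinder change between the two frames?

-2.3

Before: roughly 5.0 units apart; after: 2.7. That's 2.3 units closer together.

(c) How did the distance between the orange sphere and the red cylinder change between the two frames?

-1.8

The distance was about 12.2 in the first image and 10.4 in the second, so they moved 1.8 units closer together.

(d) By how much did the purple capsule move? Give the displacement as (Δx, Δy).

(2.8, 0.2)

The purple capsule was at about (4.0, 7.9) and moved to about (6.8, 8.1).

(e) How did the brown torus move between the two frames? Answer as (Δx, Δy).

(-1.5, 1.8)

From the two frames, the brown torus sits at roughly (6.8, 4.3) before and (5.3, 6.1) after.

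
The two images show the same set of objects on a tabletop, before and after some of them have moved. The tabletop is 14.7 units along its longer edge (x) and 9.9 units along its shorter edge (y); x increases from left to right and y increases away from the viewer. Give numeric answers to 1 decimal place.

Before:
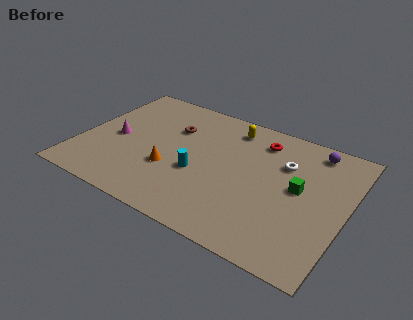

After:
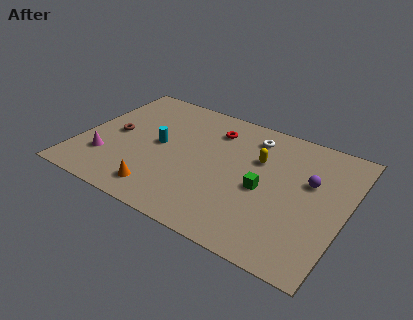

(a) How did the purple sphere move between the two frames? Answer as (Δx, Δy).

(0.1, -2.5)

The purple sphere started near (12.5, 8.6) and ended near (12.6, 6.1).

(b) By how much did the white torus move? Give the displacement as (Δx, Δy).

(-2.0, 1.3)

From the two frames, the white torus sits at roughly (11.1, 6.8) before and (9.1, 8.1) after.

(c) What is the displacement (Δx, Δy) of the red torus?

(-2.6, -0.3)

The red torus was at about (9.6, 8.0) and moved to about (7.0, 7.7).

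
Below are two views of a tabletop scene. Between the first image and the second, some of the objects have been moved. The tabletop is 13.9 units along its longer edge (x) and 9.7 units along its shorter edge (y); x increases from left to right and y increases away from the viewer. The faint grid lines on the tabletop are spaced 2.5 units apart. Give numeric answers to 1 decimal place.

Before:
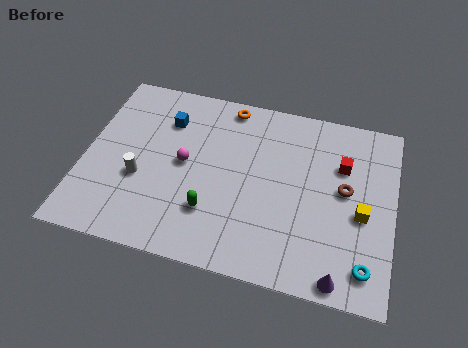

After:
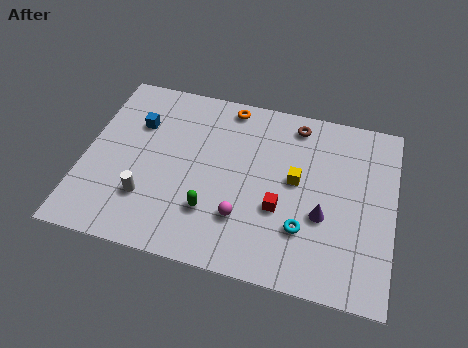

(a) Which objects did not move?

the orange torus and the green capsule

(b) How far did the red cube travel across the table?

4.0

From (11.5, 6.6) to (8.9, 3.6), the red cube covered √(2.6² + 3.0²) ≈ 4.0 units.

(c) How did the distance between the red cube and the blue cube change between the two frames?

-0.6

The distance was about 8.0 in the first image and 7.4 in the second, so they moved 0.6 units closer together.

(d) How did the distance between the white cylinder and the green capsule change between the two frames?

-0.5

Before: roughly 3.4 units apart; after: 2.9. That's 0.5 units closer together.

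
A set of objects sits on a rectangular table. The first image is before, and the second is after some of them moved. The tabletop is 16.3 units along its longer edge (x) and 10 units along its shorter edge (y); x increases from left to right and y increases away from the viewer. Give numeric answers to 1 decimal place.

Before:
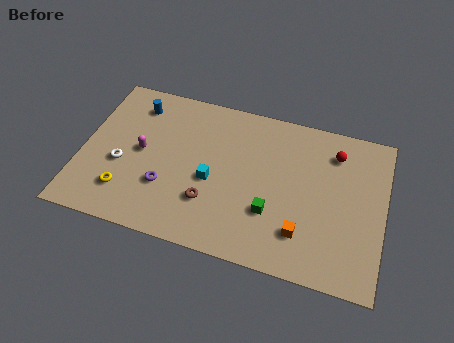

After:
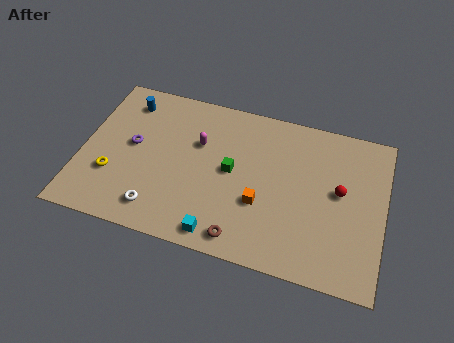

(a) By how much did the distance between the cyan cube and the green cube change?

+0.6

The distance was about 3.5 in the first image and 4.1 in the second, so they moved 0.6 units further apart.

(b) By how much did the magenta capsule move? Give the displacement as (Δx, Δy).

(3.0, 1.4)

The magenta capsule started near (3.2, 5.1) and ended near (6.2, 6.5).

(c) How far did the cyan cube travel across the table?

3.3

The cyan cube was near (7.1, 4.3) before and (7.8, 1.1) after, so it travelled √(0.7² + 3.2²) ≈ 3.3 units.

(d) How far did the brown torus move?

2.5

The brown torus was near (7.1, 2.9) before and (9.0, 1.2) after, so it travelled √(1.9² + 1.7²) ≈ 2.5 units.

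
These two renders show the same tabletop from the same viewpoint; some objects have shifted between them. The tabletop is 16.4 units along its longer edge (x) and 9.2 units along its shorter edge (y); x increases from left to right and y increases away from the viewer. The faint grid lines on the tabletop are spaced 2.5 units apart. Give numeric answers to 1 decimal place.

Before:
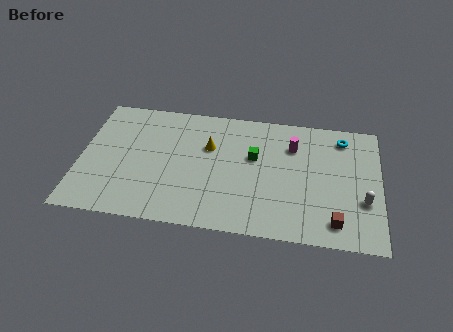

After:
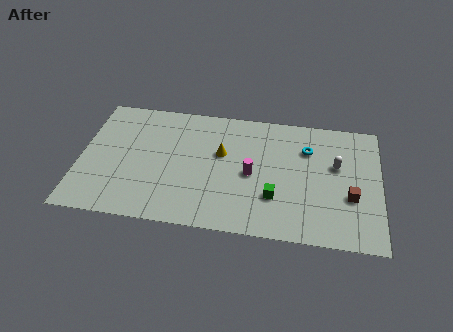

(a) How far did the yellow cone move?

0.8

The yellow cone moved from about (7.0, 6.0) to (7.7, 5.6), a distance of √(0.7² + 0.4²) ≈ 0.8.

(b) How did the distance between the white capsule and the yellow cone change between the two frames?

-2.6

Before: roughly 8.9 units apart; after: 6.3. That's 2.6 units closer together.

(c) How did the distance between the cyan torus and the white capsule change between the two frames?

-2.8

Before: roughly 4.7 units apart; after: 1.9. That's 2.8 units closer together.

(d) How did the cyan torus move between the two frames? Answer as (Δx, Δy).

(-1.9, -1.1)

From the two frames, the cyan torus sits at roughly (14.3, 7.7) before and (12.4, 6.6) after.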